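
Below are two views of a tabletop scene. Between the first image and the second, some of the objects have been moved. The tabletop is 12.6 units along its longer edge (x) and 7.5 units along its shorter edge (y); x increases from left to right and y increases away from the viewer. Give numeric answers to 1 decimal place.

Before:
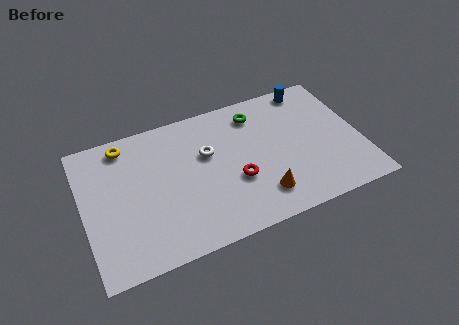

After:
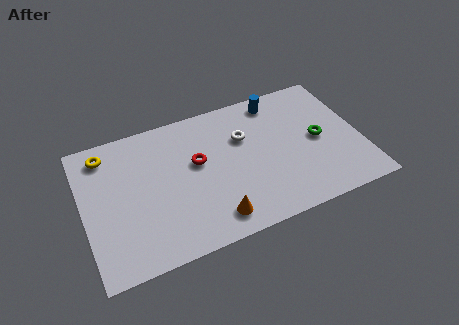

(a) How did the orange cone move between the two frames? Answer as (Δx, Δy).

(-2.2, -0.4)

The orange cone started near (7.8, 1.6) and ended near (5.6, 1.2).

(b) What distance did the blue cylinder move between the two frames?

1.6

The blue cylinder moved from about (10.7, 6.7) to (9.1, 6.5), a distance of √(1.6² + 0.2²) ≈ 1.6.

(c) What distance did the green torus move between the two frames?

3.5

From (8.1, 6.1) to (10.7, 3.7), the green torus covered √(2.6² + 2.4²) ≈ 3.5 units.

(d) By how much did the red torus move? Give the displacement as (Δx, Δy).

(-1.6, 1.6)

The red torus started near (6.8, 2.8) and ended near (5.2, 4.4).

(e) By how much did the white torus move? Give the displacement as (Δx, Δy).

(1.7, 0.3)

The white torus started near (5.7, 4.7) and ended near (7.4, 5.0).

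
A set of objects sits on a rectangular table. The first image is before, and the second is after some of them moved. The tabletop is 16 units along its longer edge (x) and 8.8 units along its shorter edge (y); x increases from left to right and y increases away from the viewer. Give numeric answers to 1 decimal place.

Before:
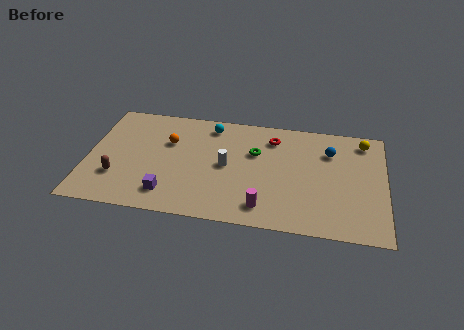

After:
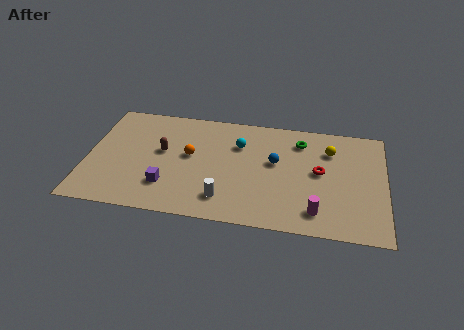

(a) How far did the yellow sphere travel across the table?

2.1

The yellow sphere was near (14.8, 7.5) before and (13.0, 6.5) after, so it travelled √(1.8² + 1.0²) ≈ 2.1 units.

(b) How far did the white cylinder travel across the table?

2.6

The white cylinder moved from about (7.5, 4.4) to (7.5, 1.8), a distance of √(0.0² + 2.6²) ≈ 2.6.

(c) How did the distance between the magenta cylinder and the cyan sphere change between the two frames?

-0.5

The distance was about 6.8 in the first image and 6.3 in the second, so they moved 0.5 units closer together.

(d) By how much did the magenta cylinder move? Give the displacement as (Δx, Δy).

(2.8, 0.1)

The magenta cylinder started near (9.6, 1.5) and ended near (12.4, 1.6).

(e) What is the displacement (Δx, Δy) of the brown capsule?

(2.3, 2.4)

The brown capsule was at about (1.7, 2.6) and moved to about (4.0, 5.0).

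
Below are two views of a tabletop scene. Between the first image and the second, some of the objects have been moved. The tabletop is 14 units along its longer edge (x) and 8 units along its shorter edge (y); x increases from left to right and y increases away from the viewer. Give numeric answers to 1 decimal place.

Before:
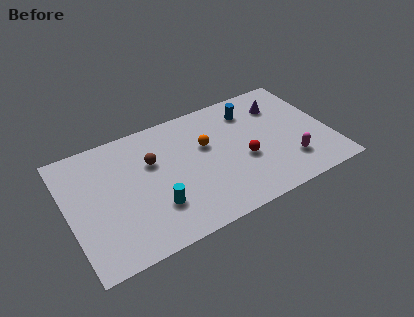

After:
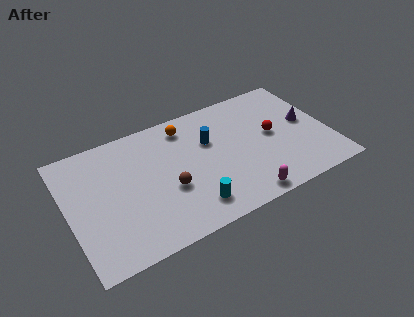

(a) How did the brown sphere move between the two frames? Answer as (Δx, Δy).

(0.6, -2.1)

The brown sphere started near (4.6, 5.2) and ended near (5.2, 3.1).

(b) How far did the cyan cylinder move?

2.0

From (4.4, 2.3) to (6.2, 1.5), the cyan cylinder covered √(1.8² + 0.8²) ≈ 2.0 units.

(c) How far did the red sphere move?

2.0

From (9.3, 3.2) to (11.0, 4.2), the red sphere covered √(1.7² + 1.0²) ≈ 2.0 units.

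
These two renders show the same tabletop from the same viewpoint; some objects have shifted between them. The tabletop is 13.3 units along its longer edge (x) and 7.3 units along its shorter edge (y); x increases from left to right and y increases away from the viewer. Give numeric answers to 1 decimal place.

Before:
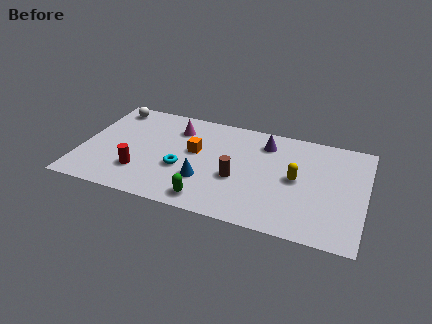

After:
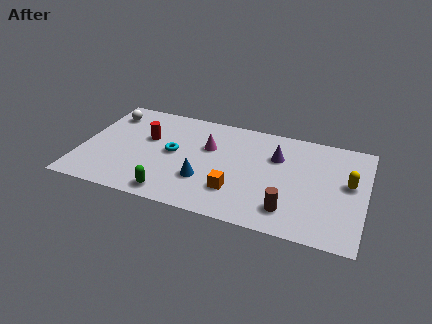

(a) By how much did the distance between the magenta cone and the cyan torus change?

-1.0

They were about 2.8 units apart before and 1.8 after — 1.0 units closer together.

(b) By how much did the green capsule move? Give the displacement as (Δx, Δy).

(-1.7, -0.1)

From the two frames, the green capsule sits at roughly (6.2, 1.0) before and (4.5, 0.9) after.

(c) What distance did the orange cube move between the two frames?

3.0

From (5.3, 4.2) to (7.4, 2.0), the orange cube covered √(2.1² + 2.2²) ≈ 3.0 units.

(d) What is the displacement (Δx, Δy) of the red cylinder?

(0.1, 2.5)

The red cylinder was at about (2.9, 2.0) and moved to about (3.0, 4.5).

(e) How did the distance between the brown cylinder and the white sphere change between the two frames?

+2.7

Before: roughly 7.2 units apart; after: 9.9. That's 2.7 units further apart.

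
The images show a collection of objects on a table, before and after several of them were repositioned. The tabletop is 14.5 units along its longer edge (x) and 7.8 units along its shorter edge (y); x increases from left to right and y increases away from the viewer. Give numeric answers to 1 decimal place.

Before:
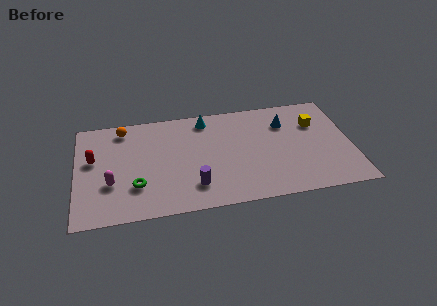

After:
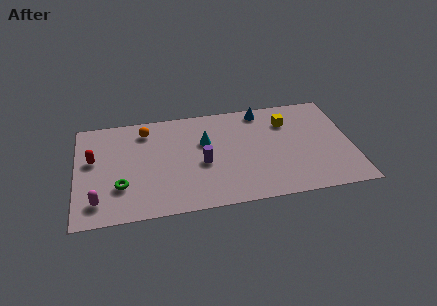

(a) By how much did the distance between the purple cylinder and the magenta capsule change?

+1.4

The distance was about 4.4 in the first image and 5.8 in the second, so they moved 1.4 units further apart.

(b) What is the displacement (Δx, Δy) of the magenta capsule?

(-0.7, -1.2)

The magenta capsule was at about (1.8, 2.7) and moved to about (1.1, 1.5).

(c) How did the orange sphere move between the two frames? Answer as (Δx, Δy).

(1.2, -0.3)

The orange sphere started near (2.5, 6.7) and ended near (3.7, 6.4).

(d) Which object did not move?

the red capsule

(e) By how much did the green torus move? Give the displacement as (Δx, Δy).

(-0.8, 0.1)

The green torus was at about (3.1, 2.3) and moved to about (2.3, 2.4).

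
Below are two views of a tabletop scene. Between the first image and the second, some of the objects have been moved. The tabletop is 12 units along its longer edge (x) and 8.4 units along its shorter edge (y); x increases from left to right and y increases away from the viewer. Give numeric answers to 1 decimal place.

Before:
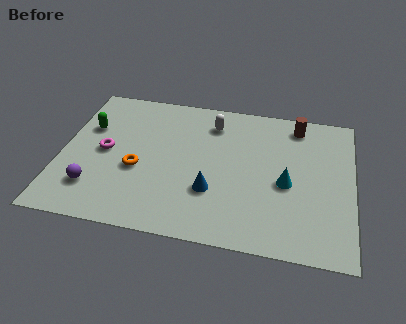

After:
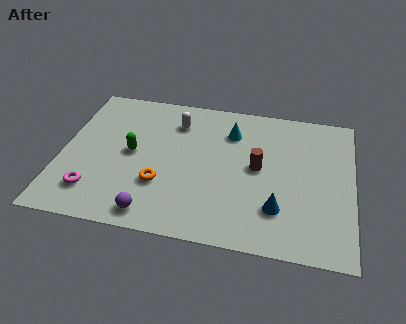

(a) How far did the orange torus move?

1.2

The orange torus was near (3.2, 3.4) before and (4.2, 2.7) after, so it travelled √(1.0² + 0.7²) ≈ 1.2 units.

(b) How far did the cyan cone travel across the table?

3.5

The cyan cone moved from about (9.3, 3.7) to (6.9, 6.3), a distance of √(2.4² + 2.6²) ≈ 3.5.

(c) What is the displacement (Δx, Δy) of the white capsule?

(-1.5, -0.2)

The white capsule started near (6.1, 6.7) and ended near (4.6, 6.5).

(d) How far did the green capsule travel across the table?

2.2

From (1.0, 5.5) to (2.9, 4.3), the green capsule covered √(1.9² + 1.2²) ≈ 2.2 units.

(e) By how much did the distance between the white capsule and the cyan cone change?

-2.1

They were about 4.4 units apart before and 2.3 after — 2.1 units closer together.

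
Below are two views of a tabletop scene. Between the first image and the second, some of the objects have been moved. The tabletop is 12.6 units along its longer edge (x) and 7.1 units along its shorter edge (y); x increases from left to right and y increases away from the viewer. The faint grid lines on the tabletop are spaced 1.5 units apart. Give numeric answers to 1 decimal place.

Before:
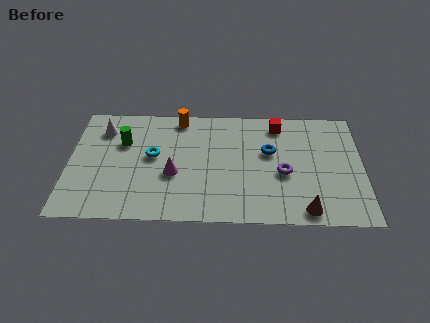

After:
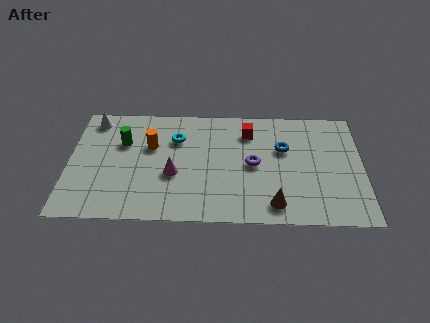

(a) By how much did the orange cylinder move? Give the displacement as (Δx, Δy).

(-1.2, -1.8)

The orange cylinder started near (4.7, 6.3) and ended near (3.5, 4.5).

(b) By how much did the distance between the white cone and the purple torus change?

-0.8

They were about 8.2 units apart before and 7.4 after — 0.8 units closer together.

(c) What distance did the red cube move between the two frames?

1.4

From (9.0, 6.0) to (7.7, 5.5), the red cube covered √(1.3² + 0.5²) ≈ 1.4 units.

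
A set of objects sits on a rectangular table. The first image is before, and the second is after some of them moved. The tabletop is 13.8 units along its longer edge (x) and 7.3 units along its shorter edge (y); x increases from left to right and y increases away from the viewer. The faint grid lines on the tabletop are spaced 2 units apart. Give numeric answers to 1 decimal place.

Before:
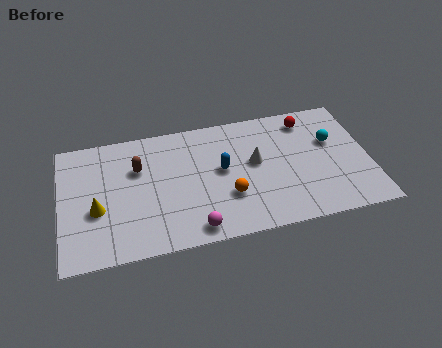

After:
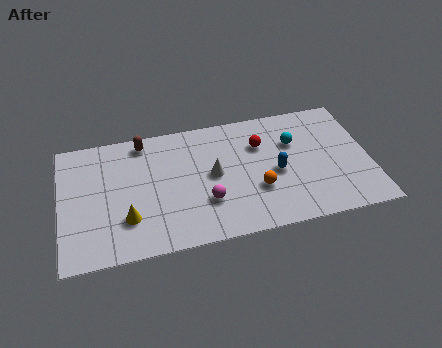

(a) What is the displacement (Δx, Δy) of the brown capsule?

(0.3, 1.5)

The brown capsule started near (3.5, 4.9) and ended near (3.8, 6.4).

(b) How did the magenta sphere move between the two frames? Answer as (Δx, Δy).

(0.6, 1.4)

From the two frames, the magenta sphere sits at roughly (5.8, 0.9) before and (6.4, 2.3) after.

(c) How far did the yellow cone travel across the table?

1.5

From (1.6, 2.9) to (2.9, 2.1), the yellow cone covered √(1.3² + 0.8²) ≈ 1.5 units.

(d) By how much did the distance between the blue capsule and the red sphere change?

-2.6

Before: roughly 4.5 units apart; after: 1.9. That's 2.6 units closer together.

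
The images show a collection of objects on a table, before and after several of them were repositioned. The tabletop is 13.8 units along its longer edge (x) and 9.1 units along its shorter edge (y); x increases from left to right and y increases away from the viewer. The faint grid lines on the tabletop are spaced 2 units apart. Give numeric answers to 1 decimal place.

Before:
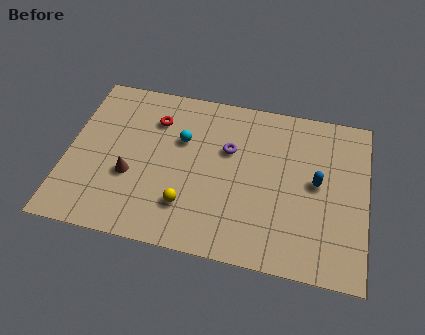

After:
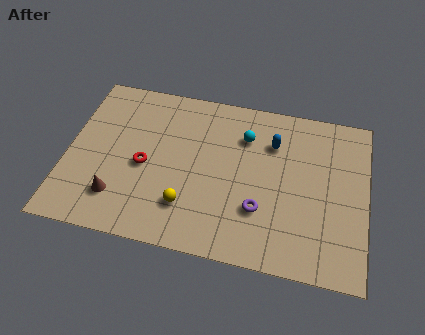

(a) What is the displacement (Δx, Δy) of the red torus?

(-0.3, -2.7)

The red torus started near (3.9, 6.8) and ended near (3.6, 4.1).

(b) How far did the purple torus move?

3.4

From (7.4, 5.8) to (9.0, 2.8), the purple torus covered √(1.6² + 3.0²) ≈ 3.4 units.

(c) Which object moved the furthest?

the purple torus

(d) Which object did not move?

the yellow sphere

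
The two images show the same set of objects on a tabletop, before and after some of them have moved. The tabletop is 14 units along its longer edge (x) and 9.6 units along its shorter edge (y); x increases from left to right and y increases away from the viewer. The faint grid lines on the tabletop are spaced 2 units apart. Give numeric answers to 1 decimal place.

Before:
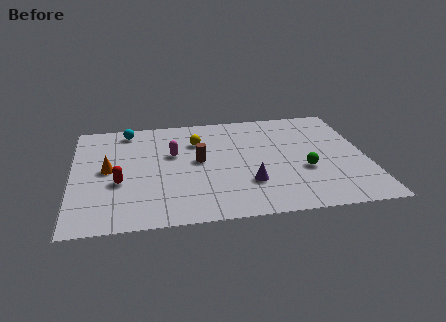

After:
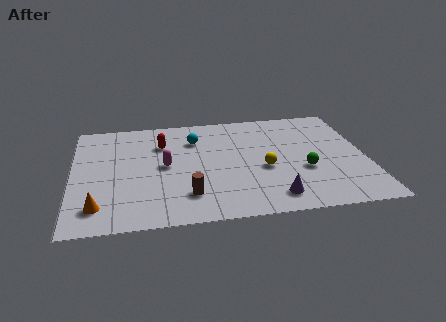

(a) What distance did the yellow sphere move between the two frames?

4.2

The yellow sphere moved from about (6.0, 6.9) to (9.1, 4.0), a distance of √(3.1² + 2.9²) ≈ 4.2.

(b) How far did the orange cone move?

3.1

The orange cone moved from about (1.7, 4.9) to (1.2, 1.8), a distance of √(0.5² + 3.1²) ≈ 3.1.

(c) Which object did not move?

the green sphere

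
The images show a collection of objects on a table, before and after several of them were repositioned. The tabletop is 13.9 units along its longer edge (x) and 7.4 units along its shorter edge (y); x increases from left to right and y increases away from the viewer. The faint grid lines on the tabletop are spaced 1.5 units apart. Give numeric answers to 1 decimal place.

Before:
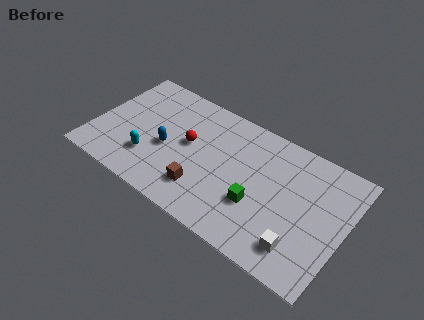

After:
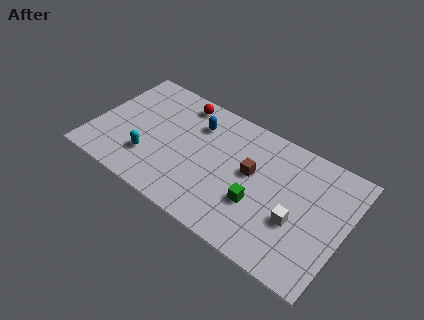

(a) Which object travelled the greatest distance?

the brown cube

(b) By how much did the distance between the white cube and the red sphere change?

+0.9

Before: roughly 7.1 units apart; after: 8.0. That's 0.9 units further apart.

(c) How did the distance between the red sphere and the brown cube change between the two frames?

+2.3

Before: roughly 2.6 units apart; after: 4.9. That's 2.3 units further apart.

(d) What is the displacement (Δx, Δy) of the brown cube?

(2.3, 2.4)

From the two frames, the brown cube sits at roughly (6.4, 1.8) before and (8.7, 4.2) after.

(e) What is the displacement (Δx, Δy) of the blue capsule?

(1.3, 2.3)

From the two frames, the blue capsule sits at roughly (4.1, 3.2) before and (5.4, 5.5) after.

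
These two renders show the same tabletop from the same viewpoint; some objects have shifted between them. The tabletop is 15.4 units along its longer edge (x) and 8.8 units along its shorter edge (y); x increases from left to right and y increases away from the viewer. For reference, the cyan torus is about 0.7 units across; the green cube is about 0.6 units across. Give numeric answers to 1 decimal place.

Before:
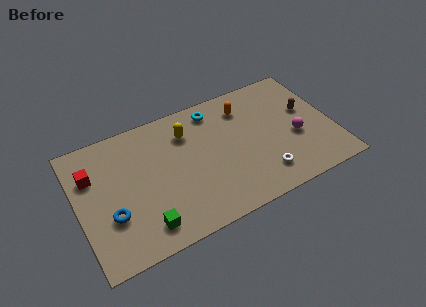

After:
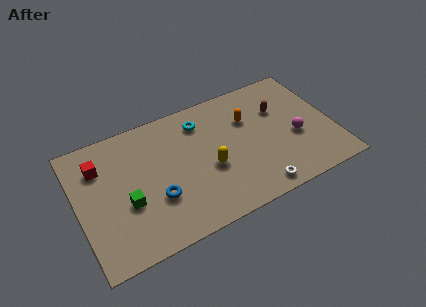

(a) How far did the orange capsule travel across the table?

0.9

The orange capsule was near (10.4, 6.9) before and (10.5, 6.0) after, so it travelled √(0.1² + 0.9²) ≈ 0.9 units.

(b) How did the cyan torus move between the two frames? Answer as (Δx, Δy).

(-0.9, -0.5)

The cyan torus was at about (8.6, 7.5) and moved to about (7.7, 7.0).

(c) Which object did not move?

the magenta sphere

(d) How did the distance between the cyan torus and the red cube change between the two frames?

-1.5

The distance was about 7.7 in the first image and 6.2 in the second, so they moved 1.5 units closer together.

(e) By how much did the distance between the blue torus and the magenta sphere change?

-2.7

They were about 11.3 units apart before and 8.6 after — 2.7 units closer together.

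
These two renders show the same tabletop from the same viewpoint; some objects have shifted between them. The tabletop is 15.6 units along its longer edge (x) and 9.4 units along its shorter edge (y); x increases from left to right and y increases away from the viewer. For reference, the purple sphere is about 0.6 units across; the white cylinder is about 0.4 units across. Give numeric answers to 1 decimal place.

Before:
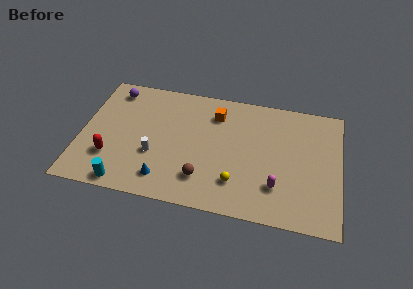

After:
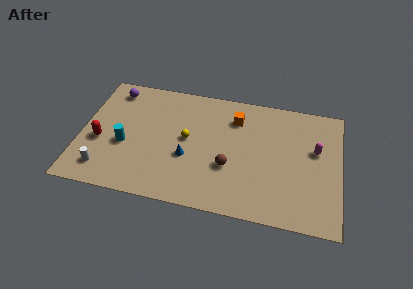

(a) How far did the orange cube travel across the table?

1.2

The orange cube moved from about (8.0, 7.3) to (9.2, 7.2), a distance of √(1.2² + 0.1²) ≈ 1.2.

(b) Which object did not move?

the purple sphere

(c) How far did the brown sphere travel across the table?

1.9

The brown sphere moved from about (7.5, 2.2) to (9.0, 3.4), a distance of √(1.5² + 1.2²) ≈ 1.9.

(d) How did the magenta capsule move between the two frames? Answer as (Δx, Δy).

(2.2, 3.2)

The magenta capsule was at about (11.9, 2.5) and moved to about (14.1, 5.7).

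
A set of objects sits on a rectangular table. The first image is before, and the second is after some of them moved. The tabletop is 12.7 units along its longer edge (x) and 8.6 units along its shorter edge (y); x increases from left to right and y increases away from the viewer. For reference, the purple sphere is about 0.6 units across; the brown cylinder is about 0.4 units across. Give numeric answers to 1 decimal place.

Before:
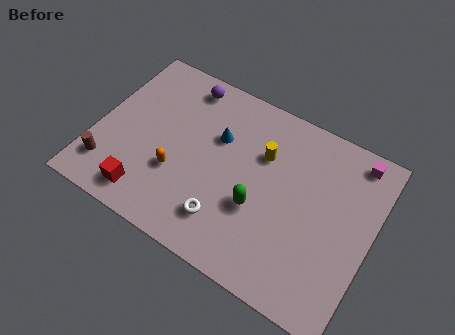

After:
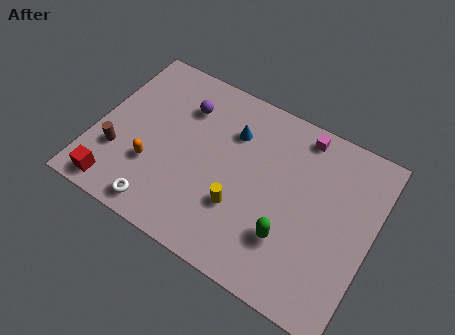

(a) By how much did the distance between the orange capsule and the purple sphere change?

-0.8

The distance was about 4.5 in the first image and 3.7 in the second, so they moved 0.8 units closer together.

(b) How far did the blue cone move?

0.8

The blue cone moved from about (5.4, 5.6) to (6.0, 6.2), a distance of √(0.6² + 0.6²) ≈ 0.8.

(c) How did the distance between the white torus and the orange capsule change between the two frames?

-0.8

Before: roughly 2.7 units apart; after: 1.9. That's 0.8 units closer together.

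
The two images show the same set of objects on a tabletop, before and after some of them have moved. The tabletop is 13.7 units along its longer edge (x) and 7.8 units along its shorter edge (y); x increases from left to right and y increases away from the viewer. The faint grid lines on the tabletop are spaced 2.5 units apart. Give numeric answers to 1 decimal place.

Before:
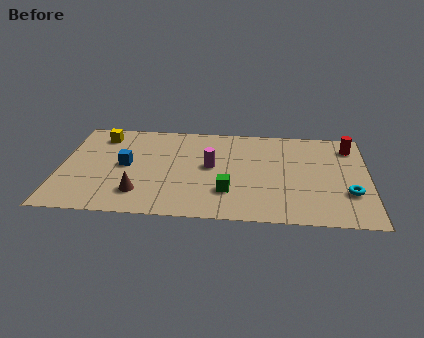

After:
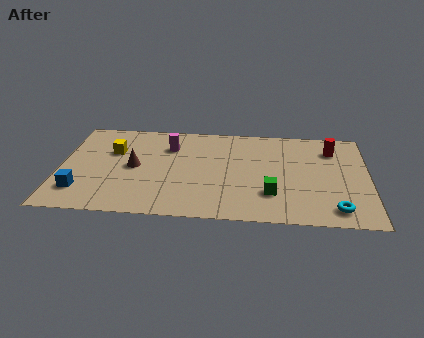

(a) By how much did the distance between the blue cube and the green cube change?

+3.5

The distance was about 4.9 in the first image and 8.4 in the second, so they moved 3.5 units further apart.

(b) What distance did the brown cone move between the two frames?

2.1

From (3.6, 1.8) to (3.3, 3.9), the brown cone covered √(0.3² + 2.1²) ≈ 2.1 units.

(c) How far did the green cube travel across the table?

1.9

The green cube moved from about (7.5, 2.2) to (9.4, 2.2), a distance of √(1.9² + 0.0²) ≈ 1.9.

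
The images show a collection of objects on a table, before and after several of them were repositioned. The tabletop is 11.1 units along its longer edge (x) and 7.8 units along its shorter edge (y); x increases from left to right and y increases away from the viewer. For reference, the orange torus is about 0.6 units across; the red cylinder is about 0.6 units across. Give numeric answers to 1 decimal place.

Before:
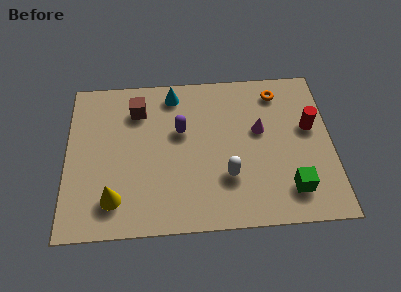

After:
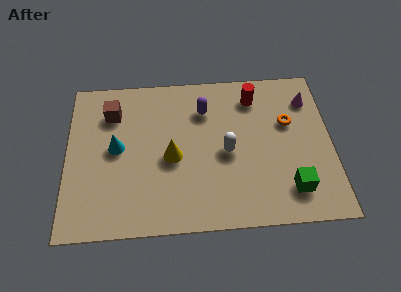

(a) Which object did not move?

the green cube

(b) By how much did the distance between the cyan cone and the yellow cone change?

-3.3

The distance was about 5.7 in the first image and 2.4 in the second, so they moved 3.3 units closer together.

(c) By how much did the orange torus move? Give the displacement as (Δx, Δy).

(0.4, -1.6)

The orange torus started near (8.9, 6.5) and ended near (9.3, 4.9).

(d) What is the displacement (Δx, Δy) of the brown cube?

(-1.1, -0.1)

From the two frames, the brown cube sits at roughly (3.0, 6.0) before and (1.9, 5.9) after.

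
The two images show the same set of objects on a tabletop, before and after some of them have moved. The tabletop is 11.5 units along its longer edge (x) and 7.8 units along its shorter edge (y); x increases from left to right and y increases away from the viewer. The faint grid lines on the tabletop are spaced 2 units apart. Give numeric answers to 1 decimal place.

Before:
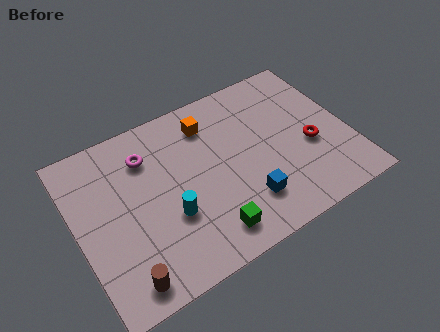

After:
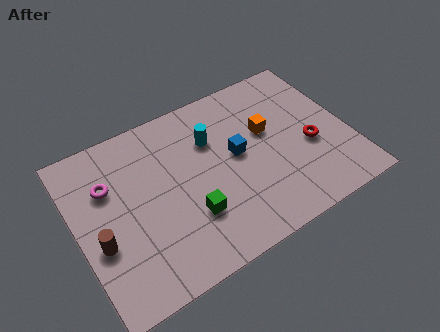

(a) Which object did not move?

the red torus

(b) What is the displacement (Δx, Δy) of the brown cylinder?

(-0.7, 2.0)

The brown cylinder was at about (1.5, 1.0) and moved to about (0.8, 3.0).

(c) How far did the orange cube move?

2.7

The orange cube was near (5.9, 6.2) before and (8.2, 4.7) after, so it travelled √(2.3² + 1.5²) ≈ 2.7 units.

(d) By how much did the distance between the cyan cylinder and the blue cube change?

-1.7

The distance was about 3.2 in the first image and 1.5 in the second, so they moved 1.7 units closer together.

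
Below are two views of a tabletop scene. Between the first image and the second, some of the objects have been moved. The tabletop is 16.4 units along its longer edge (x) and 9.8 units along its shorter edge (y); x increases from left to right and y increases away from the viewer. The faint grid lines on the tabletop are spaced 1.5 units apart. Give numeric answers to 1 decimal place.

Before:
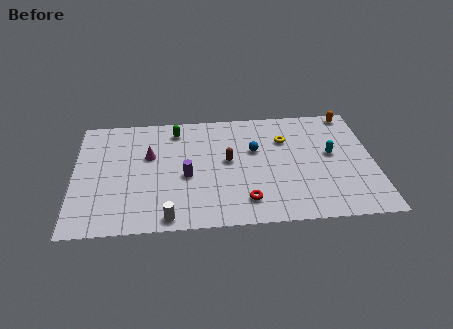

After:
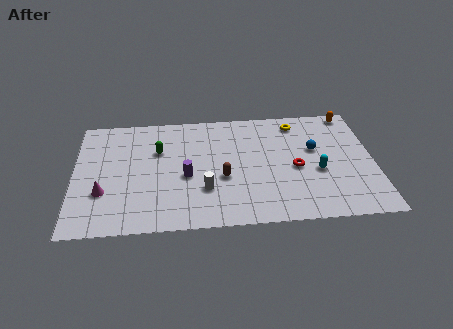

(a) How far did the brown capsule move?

1.4

From (8.4, 5.3) to (8.1, 3.9), the brown capsule covered √(0.3² + 1.4²) ≈ 1.4 units.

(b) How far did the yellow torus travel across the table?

1.6

The yellow torus was near (11.6, 6.9) before and (12.3, 8.3) after, so it travelled √(0.7² + 1.4²) ≈ 1.6 units.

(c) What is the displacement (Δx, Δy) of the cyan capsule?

(-0.8, -1.4)

The cyan capsule started near (14.1, 5.4) and ended near (13.3, 4.0).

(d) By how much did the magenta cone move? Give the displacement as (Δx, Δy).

(-2.5, -2.9)

The magenta cone started near (4.1, 6.1) and ended near (1.6, 3.2).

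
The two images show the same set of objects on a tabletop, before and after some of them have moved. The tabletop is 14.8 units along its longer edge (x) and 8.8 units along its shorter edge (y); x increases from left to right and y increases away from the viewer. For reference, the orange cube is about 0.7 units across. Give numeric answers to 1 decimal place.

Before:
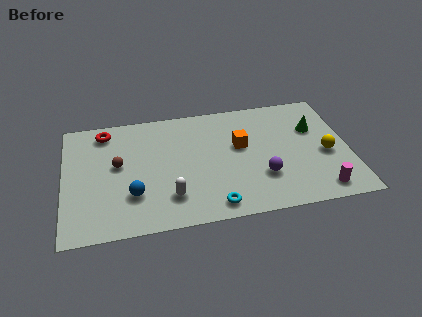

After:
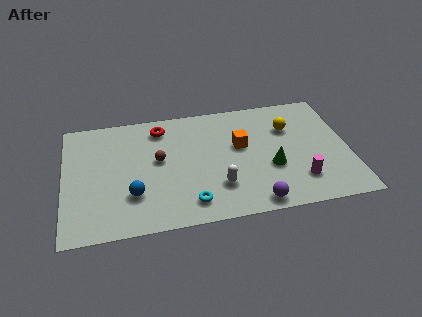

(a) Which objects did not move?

the orange cube and the blue sphere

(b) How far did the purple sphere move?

1.9

The purple sphere moved from about (10.2, 2.7) to (9.7, 0.9), a distance of √(0.5² + 1.8²) ≈ 1.9.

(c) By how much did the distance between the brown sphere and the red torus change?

-0.3

They were about 2.7 units apart before and 2.4 after — 0.3 units closer together.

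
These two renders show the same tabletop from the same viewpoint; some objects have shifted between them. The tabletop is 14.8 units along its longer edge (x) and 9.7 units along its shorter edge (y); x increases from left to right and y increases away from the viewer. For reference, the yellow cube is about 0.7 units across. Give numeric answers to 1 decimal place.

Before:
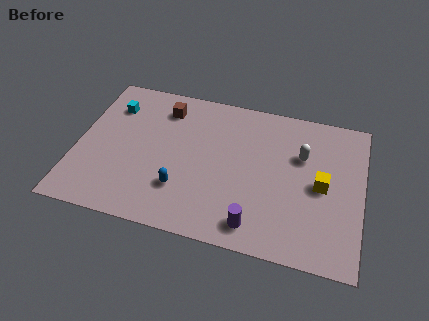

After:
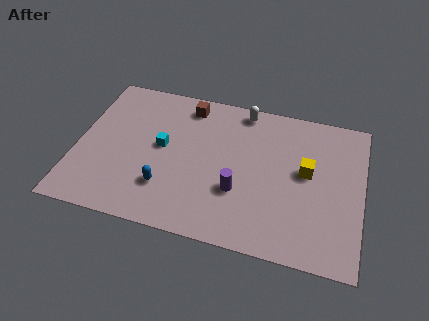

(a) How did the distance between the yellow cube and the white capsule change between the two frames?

+2.8

Before: roughly 2.0 units apart; after: 4.8. That's 2.8 units further apart.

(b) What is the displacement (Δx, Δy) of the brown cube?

(1.2, 0.5)

From the two frames, the brown cube sits at roughly (4.3, 7.8) before and (5.5, 8.3) after.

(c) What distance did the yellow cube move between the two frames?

1.1

The yellow cube moved from about (12.7, 4.7) to (11.9, 5.4), a distance of √(0.8² + 0.7²) ≈ 1.1.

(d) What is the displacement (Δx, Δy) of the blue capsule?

(-0.8, -0.1)

The blue capsule was at about (5.6, 2.7) and moved to about (4.8, 2.6).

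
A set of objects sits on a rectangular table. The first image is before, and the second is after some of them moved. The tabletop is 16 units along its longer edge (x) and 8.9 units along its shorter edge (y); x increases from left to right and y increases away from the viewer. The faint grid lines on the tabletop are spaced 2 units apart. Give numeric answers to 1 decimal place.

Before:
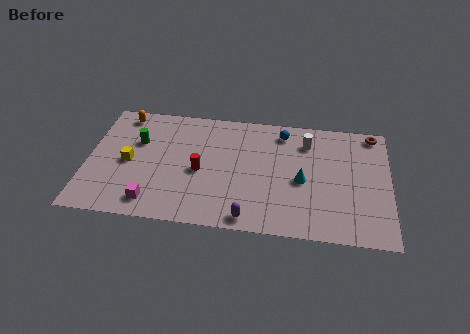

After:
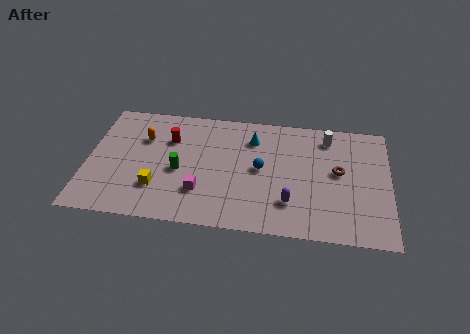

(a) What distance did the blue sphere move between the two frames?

3.1

The blue sphere was near (10.3, 7.5) before and (9.2, 4.6) after, so it travelled √(1.1² + 2.9²) ≈ 3.1 units.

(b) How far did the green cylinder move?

3.0

The green cylinder was near (2.6, 5.8) before and (4.9, 3.9) after, so it travelled √(2.3² + 1.9²) ≈ 3.0 units.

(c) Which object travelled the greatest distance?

the cyan cone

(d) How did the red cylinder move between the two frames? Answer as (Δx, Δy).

(-1.7, 2.2)

The red cylinder started near (6.0, 4.0) and ended near (4.3, 6.2).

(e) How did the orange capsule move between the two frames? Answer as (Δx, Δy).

(1.2, -1.7)

The orange capsule was at about (1.7, 7.8) and moved to about (2.9, 6.1).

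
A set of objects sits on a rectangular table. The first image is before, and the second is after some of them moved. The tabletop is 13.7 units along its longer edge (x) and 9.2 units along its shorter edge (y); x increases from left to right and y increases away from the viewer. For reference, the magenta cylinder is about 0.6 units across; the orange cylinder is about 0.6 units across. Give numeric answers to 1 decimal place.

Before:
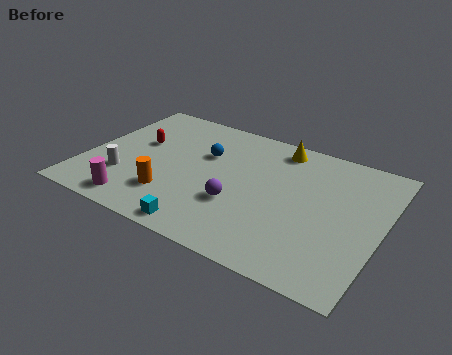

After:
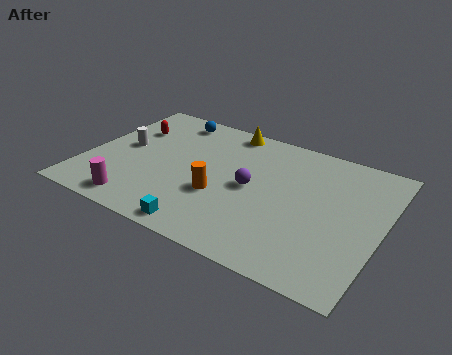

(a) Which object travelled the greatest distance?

the blue sphere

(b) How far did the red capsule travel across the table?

1.1

The red capsule was near (2.2, 5.5) before and (1.6, 6.4) after, so it travelled √(0.6² + 0.9²) ≈ 1.1 units.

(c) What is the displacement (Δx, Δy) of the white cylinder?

(-0.4, 2.2)

The white cylinder started near (2.0, 2.7) and ended near (1.6, 4.9).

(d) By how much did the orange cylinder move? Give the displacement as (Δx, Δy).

(2.1, 1.0)

The orange cylinder started near (4.3, 2.4) and ended near (6.4, 3.4).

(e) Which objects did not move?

the cyan cube and the magenta cylinder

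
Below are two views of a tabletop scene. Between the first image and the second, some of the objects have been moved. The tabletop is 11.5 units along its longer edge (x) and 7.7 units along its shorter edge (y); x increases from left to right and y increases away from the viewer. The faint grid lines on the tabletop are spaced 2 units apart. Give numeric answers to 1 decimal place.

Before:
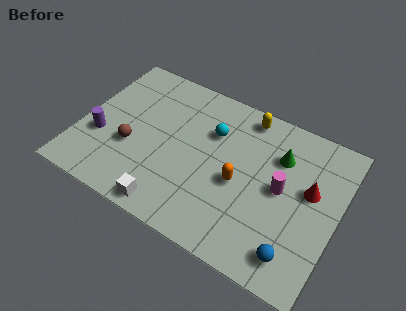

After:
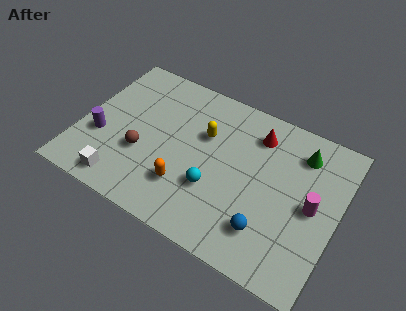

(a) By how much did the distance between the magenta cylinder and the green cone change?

+0.9

The distance was about 1.5 in the first image and 2.4 in the second, so they moved 0.9 units further apart.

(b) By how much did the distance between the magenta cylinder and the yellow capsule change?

+1.7

Before: roughly 3.4 units apart; after: 5.1. That's 1.7 units further apart.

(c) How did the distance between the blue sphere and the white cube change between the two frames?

+0.9

Before: roughly 5.5 units apart; after: 6.4. That's 0.9 units further apart.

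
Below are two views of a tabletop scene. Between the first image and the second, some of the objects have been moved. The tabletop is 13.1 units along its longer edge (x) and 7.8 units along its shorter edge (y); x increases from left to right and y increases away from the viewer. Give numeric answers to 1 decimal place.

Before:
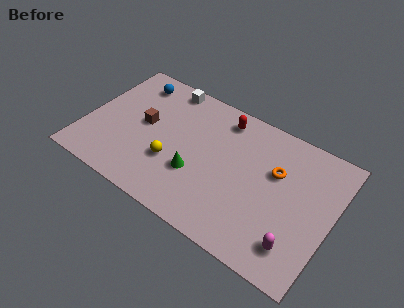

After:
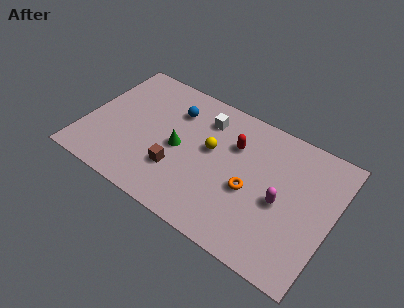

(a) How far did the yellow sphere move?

2.5

From (4.8, 2.7) to (6.6, 4.5), the yellow sphere covered √(1.8² + 1.8²) ≈ 2.5 units.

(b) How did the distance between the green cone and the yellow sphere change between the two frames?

+0.5

Before: roughly 1.3 units apart; after: 1.8. That's 0.5 units further apart.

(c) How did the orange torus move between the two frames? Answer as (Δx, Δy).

(-1.1, -1.7)

The orange torus was at about (10.0, 5.0) and moved to about (8.9, 3.3).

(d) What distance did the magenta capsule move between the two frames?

2.2

The magenta capsule was near (11.6, 1.6) before and (10.5, 3.5) after, so it travelled √(1.1² + 1.9²) ≈ 2.2 units.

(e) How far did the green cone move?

1.5

The green cone was near (6.1, 2.7) before and (5.0, 3.7) after, so it travelled √(1.1² + 1.0²) ≈ 1.5 units.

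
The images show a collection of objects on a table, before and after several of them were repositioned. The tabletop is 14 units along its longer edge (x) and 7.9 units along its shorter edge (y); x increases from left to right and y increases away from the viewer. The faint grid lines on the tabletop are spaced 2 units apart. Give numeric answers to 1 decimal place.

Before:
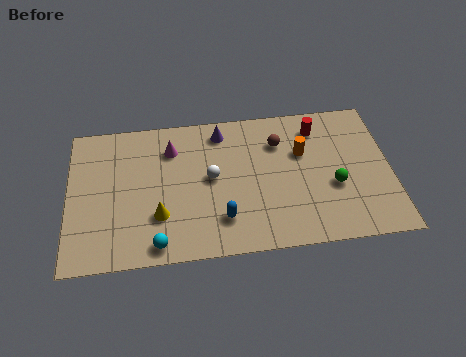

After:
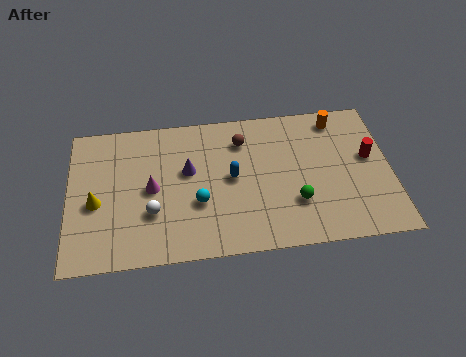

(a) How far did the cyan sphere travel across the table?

2.7

The cyan sphere was near (3.8, 0.9) before and (5.6, 2.9) after, so it travelled √(1.8² + 2.0²) ≈ 2.7 units.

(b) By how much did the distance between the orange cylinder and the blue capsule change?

+0.6

They were about 4.8 units apart before and 5.4 after — 0.6 units further apart.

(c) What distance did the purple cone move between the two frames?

2.5

From (6.7, 6.7) to (5.2, 4.7), the purple cone covered √(1.5² + 2.0²) ≈ 2.5 units.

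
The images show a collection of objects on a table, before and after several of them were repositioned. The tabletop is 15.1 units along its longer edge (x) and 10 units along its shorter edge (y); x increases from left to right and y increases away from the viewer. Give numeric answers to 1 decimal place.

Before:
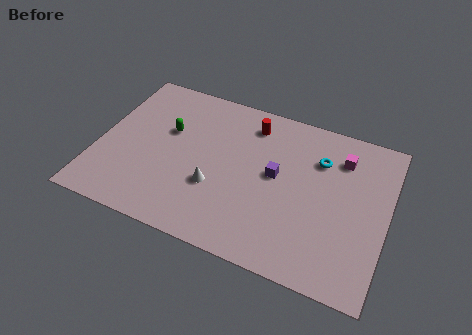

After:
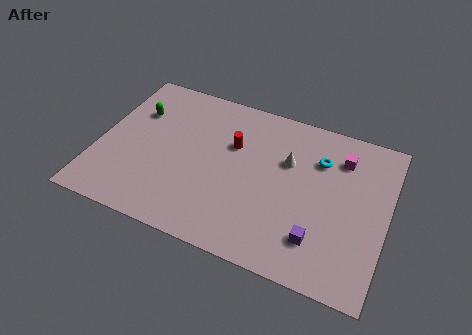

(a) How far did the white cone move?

4.6

The white cone moved from about (6.3, 3.5) to (9.8, 6.5), a distance of √(3.5² + 3.0²) ≈ 4.6.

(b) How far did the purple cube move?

4.0

The purple cube was near (9.3, 5.4) before and (11.8, 2.3) after, so it travelled √(2.5² + 3.1²) ≈ 4.0 units.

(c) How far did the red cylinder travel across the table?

1.9

The red cylinder moved from about (7.7, 8.2) to (6.9, 6.5), a distance of √(0.8² + 1.7²) ≈ 1.9.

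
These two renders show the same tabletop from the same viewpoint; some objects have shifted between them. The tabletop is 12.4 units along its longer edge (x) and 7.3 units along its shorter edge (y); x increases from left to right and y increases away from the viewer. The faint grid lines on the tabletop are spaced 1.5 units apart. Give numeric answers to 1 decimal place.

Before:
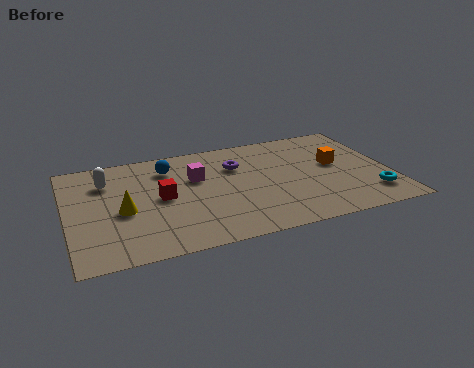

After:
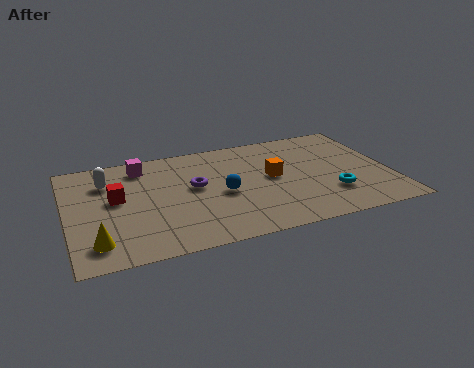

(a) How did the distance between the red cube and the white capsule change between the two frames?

-1.3

The distance was about 2.6 in the first image and 1.3 in the second, so they moved 1.3 units closer together.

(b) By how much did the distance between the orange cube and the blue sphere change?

-4.5

The distance was about 6.6 in the first image and 2.1 in the second, so they moved 4.5 units closer together.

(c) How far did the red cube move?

1.7

The red cube was near (3.6, 3.7) before and (1.9, 4.1) after, so it travelled √(1.7² + 0.4²) ≈ 1.7 units.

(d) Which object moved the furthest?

the blue sphere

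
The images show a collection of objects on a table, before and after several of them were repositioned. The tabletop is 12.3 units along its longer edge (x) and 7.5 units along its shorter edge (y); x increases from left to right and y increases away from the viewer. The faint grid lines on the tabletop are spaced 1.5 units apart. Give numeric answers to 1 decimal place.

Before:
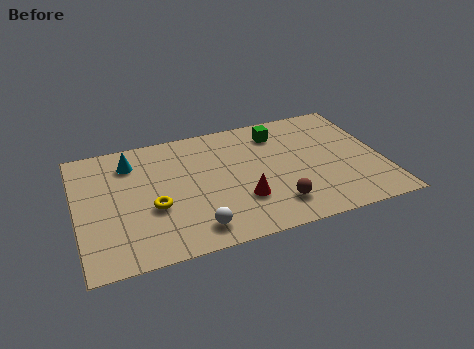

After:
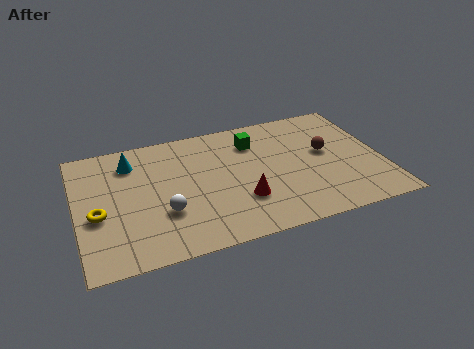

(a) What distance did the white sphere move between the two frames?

1.7

The white sphere was near (4.5, 1.2) before and (3.4, 2.5) after, so it travelled √(1.1² + 1.3²) ≈ 1.7 units.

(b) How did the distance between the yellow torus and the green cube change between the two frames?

+0.9

They were about 6.1 units apart before and 7.0 after — 0.9 units further apart.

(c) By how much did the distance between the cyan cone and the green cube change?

-1.0

Before: roughly 6.0 units apart; after: 5.0. That's 1.0 units closer together.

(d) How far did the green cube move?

1.0

The green cube moved from about (8.3, 6.0) to (7.3, 5.7), a distance of √(1.0² + 0.3²) ≈ 1.0.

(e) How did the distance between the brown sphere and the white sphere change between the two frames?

+3.6

Before: roughly 3.3 units apart; after: 6.9. That's 3.6 units further apart.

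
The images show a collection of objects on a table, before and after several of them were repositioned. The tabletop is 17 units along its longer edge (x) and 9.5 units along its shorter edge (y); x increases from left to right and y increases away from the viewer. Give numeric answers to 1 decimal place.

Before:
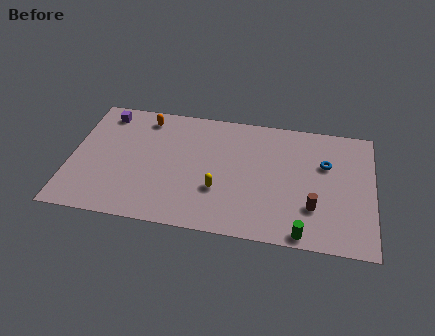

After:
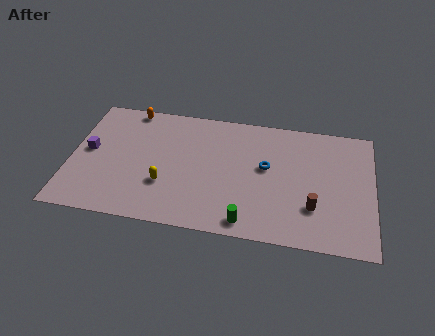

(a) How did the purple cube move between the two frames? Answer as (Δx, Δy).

(-0.7, -3.1)

From the two frames, the purple cube sits at roughly (1.7, 8.1) before and (1.0, 5.0) after.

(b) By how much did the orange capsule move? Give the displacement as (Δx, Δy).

(-0.9, 0.6)

The orange capsule started near (4.0, 8.1) and ended near (3.1, 8.7).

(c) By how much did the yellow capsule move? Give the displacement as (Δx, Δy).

(-3.0, -0.1)

From the two frames, the yellow capsule sits at roughly (8.4, 3.2) before and (5.4, 3.1) after.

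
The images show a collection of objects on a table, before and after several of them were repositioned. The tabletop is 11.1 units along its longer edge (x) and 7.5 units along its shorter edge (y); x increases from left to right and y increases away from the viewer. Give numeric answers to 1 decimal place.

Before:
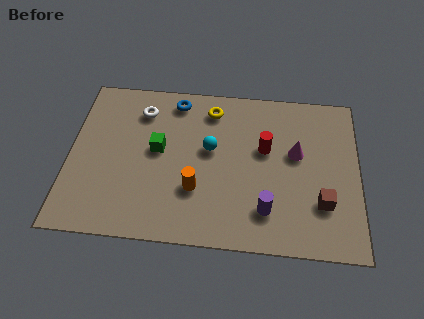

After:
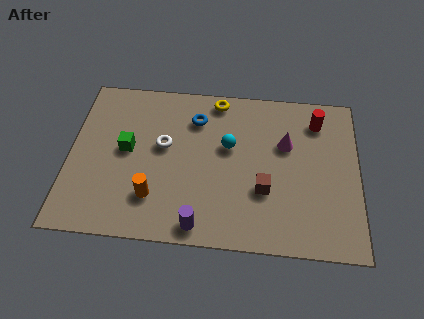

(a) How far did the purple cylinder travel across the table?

2.7

From (7.6, 1.7) to (5.1, 0.8), the purple cylinder covered √(2.5² + 0.9²) ≈ 2.7 units.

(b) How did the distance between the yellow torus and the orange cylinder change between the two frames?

+1.5

The distance was about 3.8 in the first image and 5.3 in the second, so they moved 1.5 units further apart.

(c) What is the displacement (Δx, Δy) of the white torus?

(0.9, -1.6)

From the two frames, the white torus sits at roughly (2.7, 5.9) before and (3.6, 4.3) after.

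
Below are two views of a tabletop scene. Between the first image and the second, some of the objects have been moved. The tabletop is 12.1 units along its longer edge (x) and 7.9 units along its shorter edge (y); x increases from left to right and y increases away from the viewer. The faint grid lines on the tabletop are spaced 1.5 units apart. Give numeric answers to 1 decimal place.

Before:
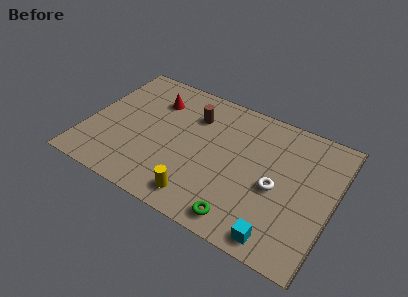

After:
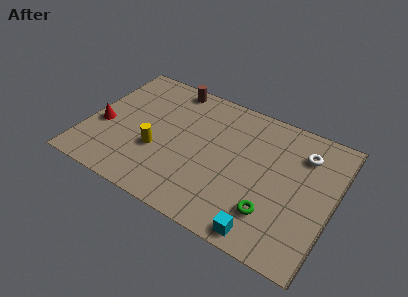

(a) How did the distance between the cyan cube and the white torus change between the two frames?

+2.7

They were about 2.6 units apart before and 5.3 after — 2.7 units further apart.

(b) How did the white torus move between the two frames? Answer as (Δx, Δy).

(1.0, 2.5)

The white torus started near (9.4, 3.5) and ended near (10.4, 6.0).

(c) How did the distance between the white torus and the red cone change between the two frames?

+3.2

They were about 6.8 units apart before and 10.0 after — 3.2 units further apart.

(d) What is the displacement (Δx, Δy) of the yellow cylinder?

(-2.4, 1.7)

The yellow cylinder started near (6.0, 1.2) and ended near (3.6, 2.9).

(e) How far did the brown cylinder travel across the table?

1.9

The brown cylinder moved from about (5.0, 5.8) to (3.6, 7.1), a distance of √(1.4² + 1.3²) ≈ 1.9.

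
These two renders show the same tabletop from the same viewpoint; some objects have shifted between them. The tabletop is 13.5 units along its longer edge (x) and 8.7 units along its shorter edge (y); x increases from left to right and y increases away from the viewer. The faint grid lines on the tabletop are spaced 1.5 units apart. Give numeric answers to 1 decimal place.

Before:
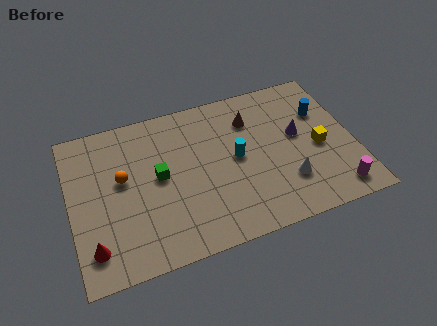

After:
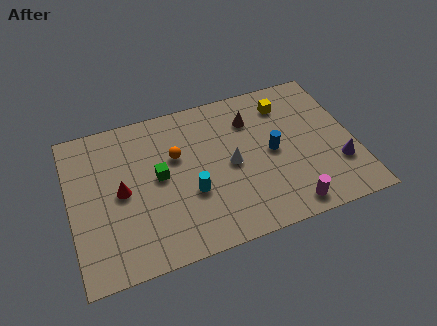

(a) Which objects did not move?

the brown cone and the green cube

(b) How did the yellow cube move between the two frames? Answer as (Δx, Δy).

(-1.3, 3.0)

The yellow cube was at about (11.8, 3.9) and moved to about (10.5, 6.9).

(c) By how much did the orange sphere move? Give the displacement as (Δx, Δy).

(2.6, 0.5)

From the two frames, the orange sphere sits at roughly (2.5, 5.0) before and (5.1, 5.5) after.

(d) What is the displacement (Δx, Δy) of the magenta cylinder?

(-2.3, -0.2)

The magenta cylinder was at about (12.3, 1.2) and moved to about (10.0, 1.0).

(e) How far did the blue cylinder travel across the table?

3.1

The blue cylinder was near (12.2, 5.9) before and (9.6, 4.3) after, so it travelled √(2.6² + 1.6²) ≈ 3.1 units.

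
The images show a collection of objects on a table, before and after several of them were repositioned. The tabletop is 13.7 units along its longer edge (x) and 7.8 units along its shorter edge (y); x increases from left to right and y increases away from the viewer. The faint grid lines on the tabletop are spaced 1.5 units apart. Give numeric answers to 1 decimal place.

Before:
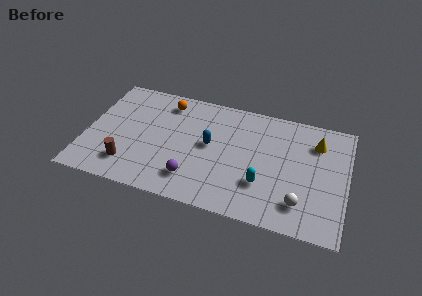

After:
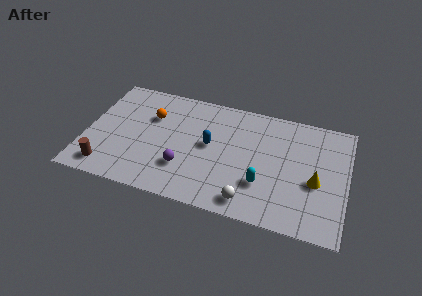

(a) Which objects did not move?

the blue capsule and the cyan capsule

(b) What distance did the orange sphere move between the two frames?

1.4

From (4.0, 6.5) to (3.3, 5.3), the orange sphere covered √(0.7² + 1.2²) ≈ 1.4 units.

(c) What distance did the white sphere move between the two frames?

2.7

The white sphere was near (11.4, 1.7) before and (8.8, 1.1) after, so it travelled √(2.6² + 0.6²) ≈ 2.7 units.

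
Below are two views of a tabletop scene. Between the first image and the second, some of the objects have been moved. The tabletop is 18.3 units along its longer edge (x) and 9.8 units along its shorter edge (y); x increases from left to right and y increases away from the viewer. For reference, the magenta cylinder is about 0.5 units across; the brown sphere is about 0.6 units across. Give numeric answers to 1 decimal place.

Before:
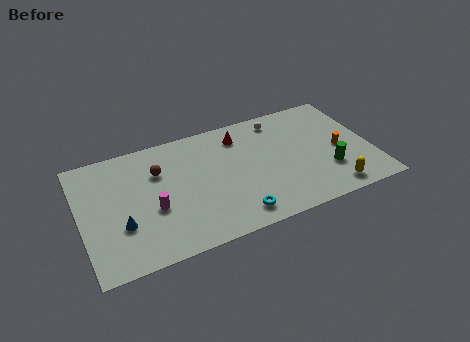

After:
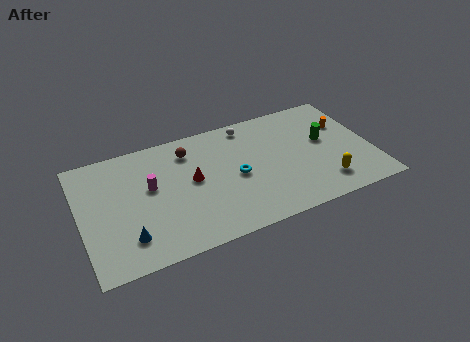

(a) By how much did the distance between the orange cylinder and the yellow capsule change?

+1.6

The distance was about 3.3 in the first image and 4.9 in the second, so they moved 1.6 units further apart.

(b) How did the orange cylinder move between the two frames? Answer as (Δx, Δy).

(0.6, 2.0)

From the two frames, the orange cylinder sits at roughly (16.3, 4.5) before and (16.9, 6.5) after.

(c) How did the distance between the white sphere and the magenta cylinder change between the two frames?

-2.5

The distance was about 9.6 in the first image and 7.1 in the second, so they moved 2.5 units closer together.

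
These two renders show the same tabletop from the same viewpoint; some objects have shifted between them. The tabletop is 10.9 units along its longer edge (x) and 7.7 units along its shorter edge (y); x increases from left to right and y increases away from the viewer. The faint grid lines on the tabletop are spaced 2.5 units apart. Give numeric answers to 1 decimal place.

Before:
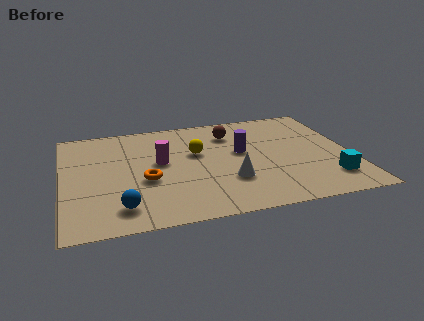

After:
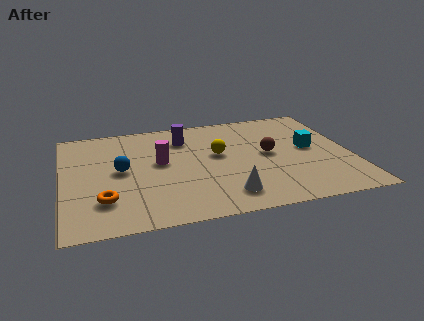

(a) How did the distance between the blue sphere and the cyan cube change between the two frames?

-0.6

They were about 7.8 units apart before and 7.2 after — 0.6 units closer together.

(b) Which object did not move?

the magenta cylinder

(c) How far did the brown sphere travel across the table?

2.3

The brown sphere was near (6.5, 5.9) before and (7.8, 4.0) after, so it travelled √(1.3² + 1.9²) ≈ 2.3 units.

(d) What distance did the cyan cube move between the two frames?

2.5

From (9.9, 1.7) to (9.4, 4.1), the cyan cube covered √(0.5² + 2.4²) ≈ 2.5 units.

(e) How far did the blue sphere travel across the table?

2.6

The blue sphere moved from about (2.1, 1.4) to (2.2, 4.0), a distance of √(0.1² + 2.6²) ≈ 2.6.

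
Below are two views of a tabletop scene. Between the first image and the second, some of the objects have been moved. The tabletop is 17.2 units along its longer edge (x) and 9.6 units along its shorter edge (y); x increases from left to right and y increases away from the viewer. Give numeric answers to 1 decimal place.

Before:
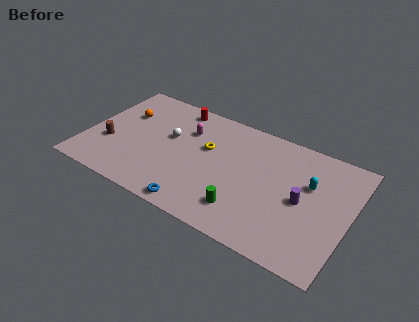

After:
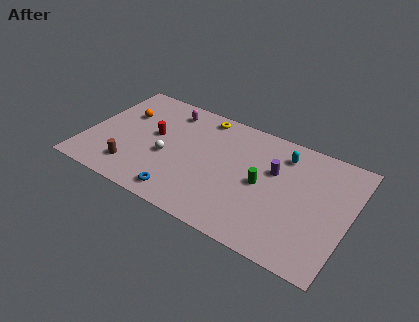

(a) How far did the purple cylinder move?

2.5

The purple cylinder was near (14.2, 4.6) before and (12.2, 6.1) after, so it travelled √(2.0² + 1.5²) ≈ 2.5 units.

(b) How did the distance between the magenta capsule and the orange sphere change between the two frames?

-1.0

Before: roughly 4.2 units apart; after: 3.2. That's 1.0 units closer together.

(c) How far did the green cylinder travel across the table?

2.7

From (10.8, 2.1) to (11.6, 4.7), the green cylinder covered √(0.8² + 2.6²) ≈ 2.7 units.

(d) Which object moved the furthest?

the red cylinder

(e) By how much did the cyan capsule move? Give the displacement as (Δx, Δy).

(-1.9, 1.6)

The cyan capsule started near (14.5, 6.1) and ended near (12.6, 7.7).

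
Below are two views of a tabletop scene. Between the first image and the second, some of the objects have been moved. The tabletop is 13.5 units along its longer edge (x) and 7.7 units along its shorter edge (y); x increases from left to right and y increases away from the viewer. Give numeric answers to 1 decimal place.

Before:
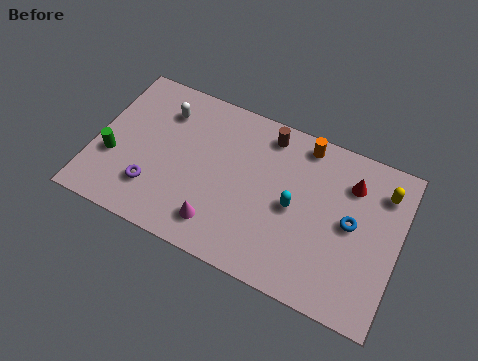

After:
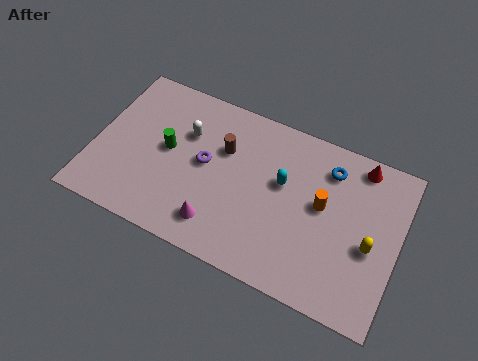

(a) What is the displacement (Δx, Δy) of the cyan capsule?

(-0.6, 0.9)

The cyan capsule started near (8.9, 3.7) and ended near (8.3, 4.6).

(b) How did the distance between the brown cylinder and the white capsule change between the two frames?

-3.0

Before: roughly 4.7 units apart; after: 1.7. That's 3.0 units closer together.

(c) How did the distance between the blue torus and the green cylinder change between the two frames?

-3.3

They were about 10.6 units apart before and 7.3 after — 3.3 units closer together.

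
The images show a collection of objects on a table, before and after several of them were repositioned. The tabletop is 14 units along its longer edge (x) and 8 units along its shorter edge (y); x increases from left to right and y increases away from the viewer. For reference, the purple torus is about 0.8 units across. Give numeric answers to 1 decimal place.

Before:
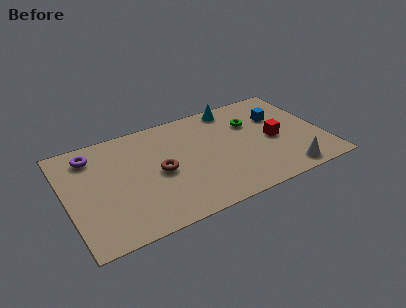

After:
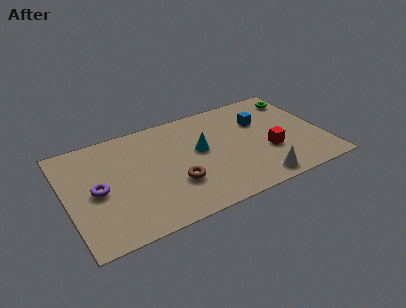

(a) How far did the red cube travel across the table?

0.9

The red cube was near (11.3, 3.7) before and (10.9, 2.9) after, so it travelled √(0.4² + 0.8²) ≈ 0.9 units.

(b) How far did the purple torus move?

2.7

The purple torus moved from about (1.6, 6.5) to (1.6, 3.8), a distance of √(0.0² + 2.7²) ≈ 2.7.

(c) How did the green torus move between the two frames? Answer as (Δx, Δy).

(2.8, 1.0)

From the two frames, the green torus sits at roughly (10.3, 5.5) before and (13.1, 6.5) after.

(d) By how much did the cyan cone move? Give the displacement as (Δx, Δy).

(-2.2, -2.6)

The cyan cone started near (9.5, 7.1) and ended near (7.3, 4.5).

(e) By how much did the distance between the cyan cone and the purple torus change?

-2.2

The distance was about 7.9 in the first image and 5.7 in the second, so they moved 2.2 units closer together.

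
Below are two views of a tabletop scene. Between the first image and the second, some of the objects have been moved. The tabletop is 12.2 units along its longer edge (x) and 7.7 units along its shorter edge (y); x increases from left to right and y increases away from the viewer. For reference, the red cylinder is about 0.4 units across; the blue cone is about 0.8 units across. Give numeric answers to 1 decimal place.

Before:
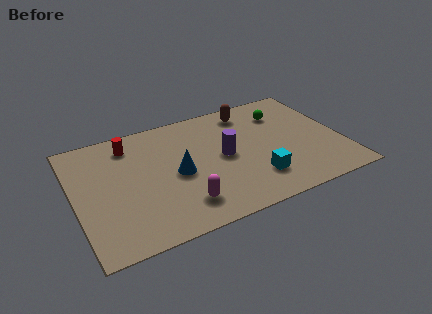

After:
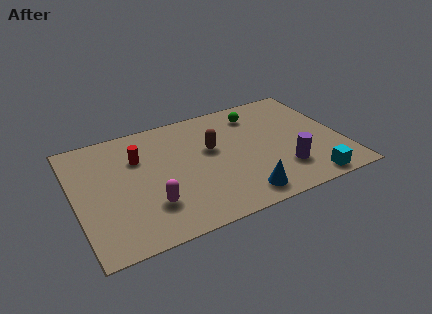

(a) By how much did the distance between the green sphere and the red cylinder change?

-1.4

They were about 7.1 units apart before and 5.7 after — 1.4 units closer together.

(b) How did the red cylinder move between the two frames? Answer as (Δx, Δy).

(0.3, -1.0)

The red cylinder was at about (2.7, 6.3) and moved to about (3.0, 5.3).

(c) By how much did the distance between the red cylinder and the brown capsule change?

-2.2

Before: roughly 5.6 units apart; after: 3.4. That's 2.2 units closer together.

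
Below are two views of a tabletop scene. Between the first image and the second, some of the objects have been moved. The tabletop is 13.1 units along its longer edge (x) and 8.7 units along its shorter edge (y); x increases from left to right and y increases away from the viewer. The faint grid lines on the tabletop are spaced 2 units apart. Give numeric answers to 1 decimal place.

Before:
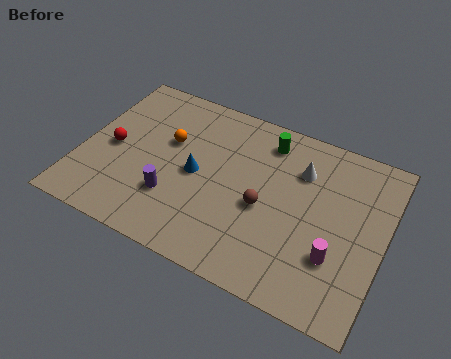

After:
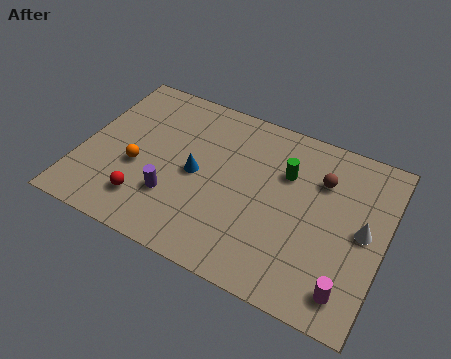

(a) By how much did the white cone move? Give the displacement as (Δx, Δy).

(2.9, -1.9)

The white cone was at about (9.3, 6.3) and moved to about (12.2, 4.4).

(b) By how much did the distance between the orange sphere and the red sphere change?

-0.9

They were about 2.6 units apart before and 1.7 after — 0.9 units closer together.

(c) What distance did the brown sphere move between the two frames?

3.3

The brown sphere was near (8.0, 3.8) before and (10.2, 6.2) after, so it travelled √(2.2² + 2.4²) ≈ 3.3 units.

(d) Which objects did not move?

the purple cylinder and the blue cone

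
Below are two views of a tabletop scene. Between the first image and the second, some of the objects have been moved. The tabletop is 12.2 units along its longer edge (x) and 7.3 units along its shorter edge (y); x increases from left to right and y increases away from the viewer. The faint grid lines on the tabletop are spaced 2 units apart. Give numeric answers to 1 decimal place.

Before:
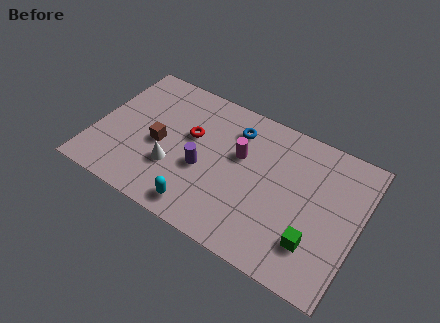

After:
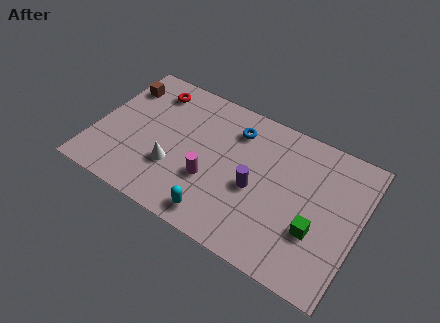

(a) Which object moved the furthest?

the brown cube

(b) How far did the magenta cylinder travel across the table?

2.2

From (6.6, 4.5) to (5.5, 2.6), the magenta cylinder covered √(1.1² + 1.9²) ≈ 2.2 units.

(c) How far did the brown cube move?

3.2

From (3.0, 3.3) to (0.8, 5.6), the brown cube covered √(2.2² + 2.3²) ≈ 3.2 units.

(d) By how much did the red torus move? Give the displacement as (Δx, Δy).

(-2.1, 1.6)

The red torus was at about (4.3, 4.4) and moved to about (2.2, 6.0).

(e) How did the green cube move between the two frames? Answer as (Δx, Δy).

(0.0, 0.6)

From the two frames, the green cube sits at roughly (10.4, 1.9) before and (10.4, 2.5) after.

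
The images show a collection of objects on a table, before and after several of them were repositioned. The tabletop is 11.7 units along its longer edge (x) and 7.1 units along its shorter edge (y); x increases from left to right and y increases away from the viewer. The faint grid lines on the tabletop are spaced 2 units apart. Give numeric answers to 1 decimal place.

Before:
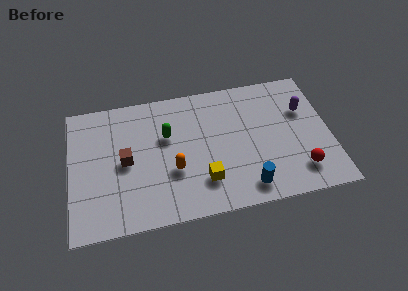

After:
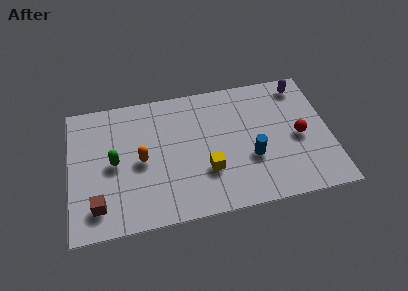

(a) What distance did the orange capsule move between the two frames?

1.6

The orange capsule moved from about (4.6, 2.6) to (3.2, 3.4), a distance of √(1.4² + 0.8²) ≈ 1.6.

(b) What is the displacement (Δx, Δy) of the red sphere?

(0.1, 1.8)

The red sphere was at about (10.2, 1.5) and moved to about (10.3, 3.3).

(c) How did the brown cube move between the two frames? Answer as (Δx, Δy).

(-1.3, -2.1)

From the two frames, the brown cube sits at roughly (2.5, 3.5) before and (1.2, 1.4) after.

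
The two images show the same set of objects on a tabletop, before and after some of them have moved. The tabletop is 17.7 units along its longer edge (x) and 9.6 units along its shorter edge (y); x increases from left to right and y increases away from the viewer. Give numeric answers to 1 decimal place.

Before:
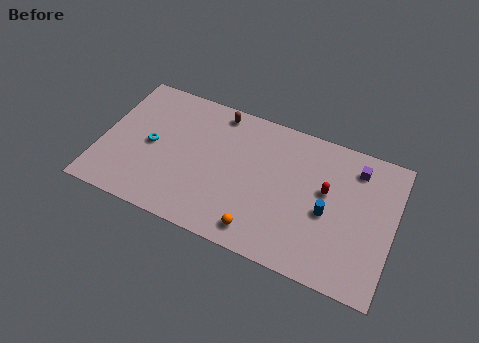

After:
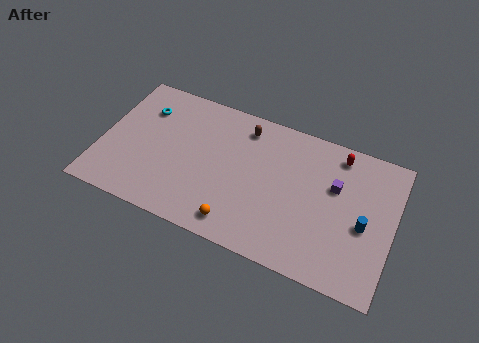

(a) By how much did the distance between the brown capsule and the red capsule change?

-1.8

Before: roughly 7.5 units apart; after: 5.7. That's 1.8 units closer together.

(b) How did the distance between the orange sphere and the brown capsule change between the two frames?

-1.2

The distance was about 7.8 in the first image and 6.6 in the second, so they moved 1.2 units closer together.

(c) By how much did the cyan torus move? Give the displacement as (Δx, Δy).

(-0.7, 2.4)

The cyan torus was at about (3.0, 4.7) and moved to about (2.3, 7.1).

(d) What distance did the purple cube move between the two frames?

2.0

The purple cube moved from about (15.2, 7.8) to (14.1, 6.1), a distance of √(1.1² + 1.7²) ≈ 2.0.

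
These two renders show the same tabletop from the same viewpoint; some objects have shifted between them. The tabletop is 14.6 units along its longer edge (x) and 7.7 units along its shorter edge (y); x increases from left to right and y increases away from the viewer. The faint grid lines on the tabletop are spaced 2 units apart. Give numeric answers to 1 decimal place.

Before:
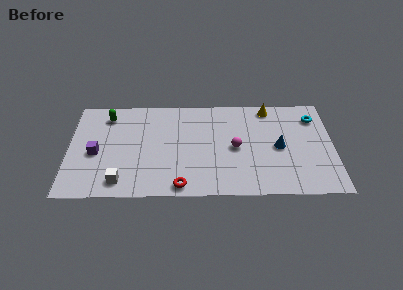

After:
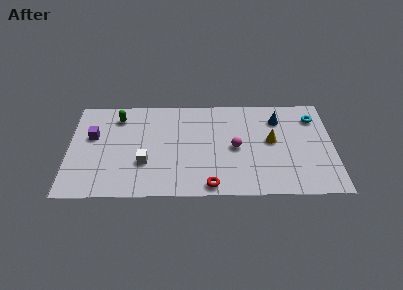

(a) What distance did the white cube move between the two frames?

1.9

From (2.9, 1.2) to (4.2, 2.6), the white cube covered √(1.3² + 1.4²) ≈ 1.9 units.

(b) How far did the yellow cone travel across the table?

2.6

The yellow cone was near (11.1, 6.8) before and (11.2, 4.2) after, so it travelled √(0.1² + 2.6²) ≈ 2.6 units.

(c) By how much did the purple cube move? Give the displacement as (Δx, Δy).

(-0.2, 1.3)

The purple cube started near (1.5, 3.4) and ended near (1.3, 4.7).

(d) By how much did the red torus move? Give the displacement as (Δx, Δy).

(1.6, 0.0)

The red torus was at about (6.2, 0.8) and moved to about (7.8, 0.8).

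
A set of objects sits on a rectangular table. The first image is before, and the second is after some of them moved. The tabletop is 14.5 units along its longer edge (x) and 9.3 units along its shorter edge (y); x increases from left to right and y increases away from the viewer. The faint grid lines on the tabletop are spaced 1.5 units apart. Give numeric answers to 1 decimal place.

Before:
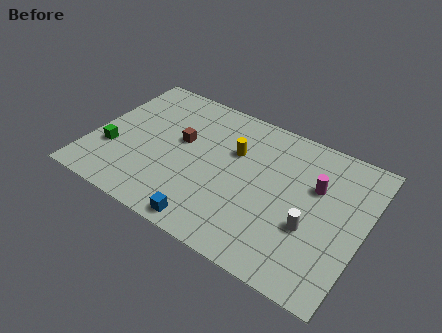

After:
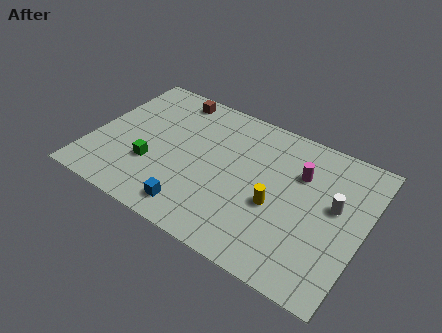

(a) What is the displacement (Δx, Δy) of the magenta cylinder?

(-0.9, 0.4)

From the two frames, the magenta cylinder sits at roughly (11.8, 6.0) before and (10.9, 6.4) after.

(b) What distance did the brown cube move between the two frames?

3.0

From (4.6, 5.4) to (3.6, 8.2), the brown cube covered √(1.0² + 2.8²) ≈ 3.0 units.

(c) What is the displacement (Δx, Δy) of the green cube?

(2.2, 0.0)

From the two frames, the green cube sits at roughly (1.2, 3.1) before and (3.4, 3.1) after.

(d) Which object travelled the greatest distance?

the yellow cylinder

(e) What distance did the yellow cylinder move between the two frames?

3.5

The yellow cylinder was near (7.4, 6.1) before and (10.0, 3.8) after, so it travelled √(2.6² + 2.3²) ≈ 3.5 units.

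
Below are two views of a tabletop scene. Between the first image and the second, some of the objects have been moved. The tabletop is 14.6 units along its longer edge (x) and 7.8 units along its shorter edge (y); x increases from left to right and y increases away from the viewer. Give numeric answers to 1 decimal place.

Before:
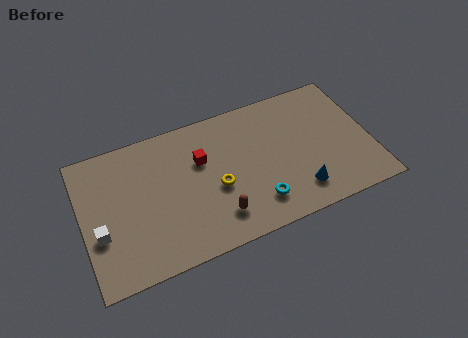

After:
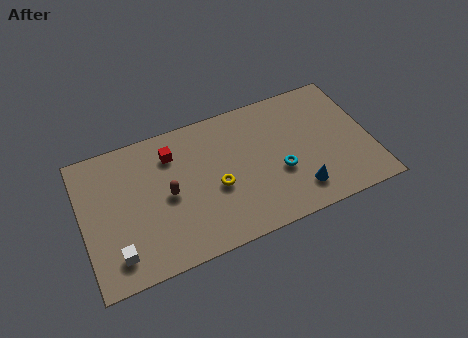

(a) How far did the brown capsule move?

3.1

From (6.6, 1.7) to (4.3, 3.8), the brown capsule covered √(2.3² + 2.1²) ≈ 3.1 units.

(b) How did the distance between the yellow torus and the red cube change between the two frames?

+1.5

The distance was about 1.9 in the first image and 3.4 in the second, so they moved 1.5 units further apart.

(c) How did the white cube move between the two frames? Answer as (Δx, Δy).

(0.7, -1.4)

The white cube started near (0.8, 2.9) and ended near (1.5, 1.5).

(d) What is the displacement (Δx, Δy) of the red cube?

(-1.4, 0.9)

The red cube was at about (6.1, 5.1) and moved to about (4.7, 6.0).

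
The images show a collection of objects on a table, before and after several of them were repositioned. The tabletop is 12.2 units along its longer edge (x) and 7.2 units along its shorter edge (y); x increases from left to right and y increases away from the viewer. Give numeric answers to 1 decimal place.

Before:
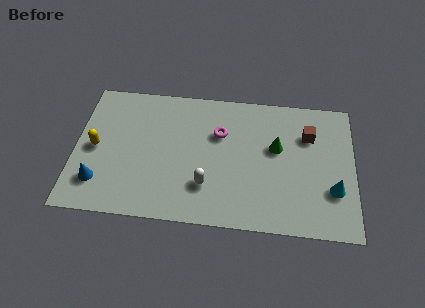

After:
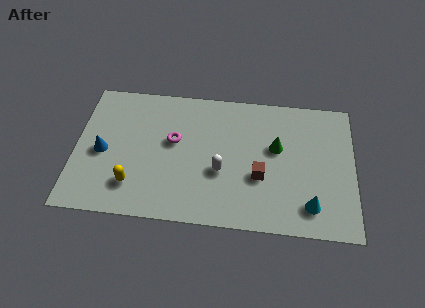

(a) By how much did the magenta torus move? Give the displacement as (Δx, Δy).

(-2.0, -0.6)

From the two frames, the magenta torus sits at roughly (6.3, 4.8) before and (4.3, 4.2) after.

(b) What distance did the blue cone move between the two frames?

1.6

The blue cone was near (1.1, 1.7) before and (1.2, 3.3) after, so it travelled √(0.1² + 1.6²) ≈ 1.6 units.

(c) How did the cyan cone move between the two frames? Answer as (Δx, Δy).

(-1.0, -0.9)

From the two frames, the cyan cone sits at roughly (11.3, 2.3) before and (10.3, 1.4) after.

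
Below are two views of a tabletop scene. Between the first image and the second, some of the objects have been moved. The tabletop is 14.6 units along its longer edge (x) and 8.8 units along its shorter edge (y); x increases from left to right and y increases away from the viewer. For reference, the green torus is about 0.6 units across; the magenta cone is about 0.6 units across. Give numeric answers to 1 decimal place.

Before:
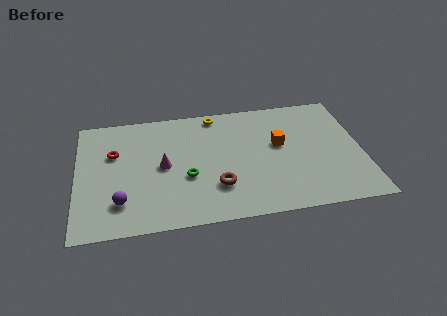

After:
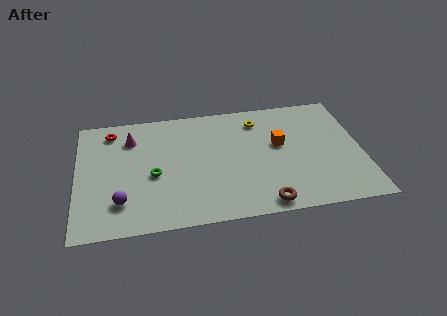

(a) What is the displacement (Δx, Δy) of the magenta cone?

(-1.6, 2.3)

The magenta cone started near (4.4, 4.4) and ended near (2.8, 6.7).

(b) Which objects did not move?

the purple sphere and the orange cube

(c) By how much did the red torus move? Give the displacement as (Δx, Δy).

(-0.1, 1.7)

From the two frames, the red torus sits at roughly (1.9, 5.7) before and (1.8, 7.4) after.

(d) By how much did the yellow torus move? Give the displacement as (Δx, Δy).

(2.2, -0.8)

The yellow torus was at about (7.2, 7.9) and moved to about (9.4, 7.1).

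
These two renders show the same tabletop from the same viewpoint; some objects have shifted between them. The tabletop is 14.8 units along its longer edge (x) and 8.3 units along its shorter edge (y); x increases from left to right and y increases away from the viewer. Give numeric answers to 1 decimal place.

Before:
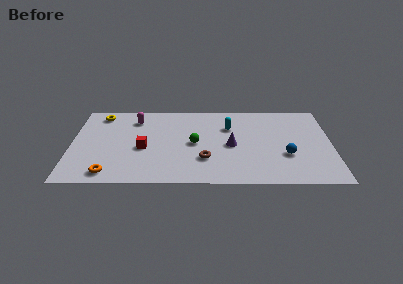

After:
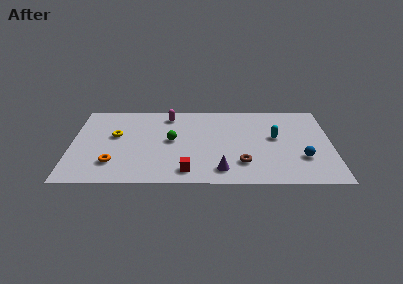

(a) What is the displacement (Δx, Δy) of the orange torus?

(0.2, 1.0)

From the two frames, the orange torus sits at roughly (2.2, 1.1) before and (2.4, 2.1) after.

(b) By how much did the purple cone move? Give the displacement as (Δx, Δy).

(-0.6, -2.5)

From the two frames, the purple cone sits at roughly (9.1, 3.9) before and (8.5, 1.4) after.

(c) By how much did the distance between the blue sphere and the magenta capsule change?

-0.6

They were about 9.4 units apart before and 8.8 after — 0.6 units closer together.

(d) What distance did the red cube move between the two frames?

3.4

From (4.1, 3.6) to (6.6, 1.3), the red cube covered √(2.5² + 2.3²) ≈ 3.4 units.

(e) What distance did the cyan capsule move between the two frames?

2.8

The cyan capsule was near (9.0, 5.8) before and (11.6, 4.7) after, so it travelled √(2.6² + 1.1²) ≈ 2.8 units.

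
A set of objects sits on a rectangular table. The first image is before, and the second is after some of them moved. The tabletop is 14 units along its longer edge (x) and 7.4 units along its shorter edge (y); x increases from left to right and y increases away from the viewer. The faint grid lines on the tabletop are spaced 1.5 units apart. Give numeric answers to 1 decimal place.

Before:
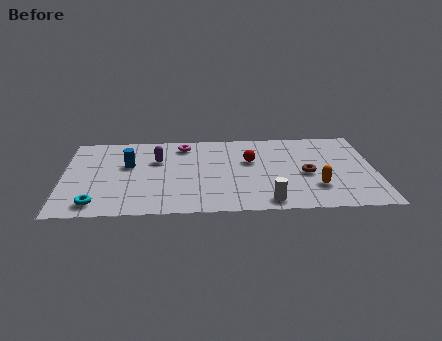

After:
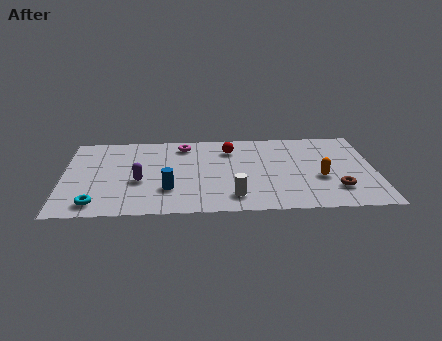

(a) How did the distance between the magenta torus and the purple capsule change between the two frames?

+2.0

Before: roughly 1.8 units apart; after: 3.8. That's 2.0 units further apart.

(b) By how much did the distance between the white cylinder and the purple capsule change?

-1.8

The distance was about 6.3 in the first image and 4.5 in the second, so they moved 1.8 units closer together.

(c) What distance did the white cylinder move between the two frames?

1.6

The white cylinder moved from about (9.1, 0.9) to (7.6, 1.4), a distance of √(1.5² + 0.5²) ≈ 1.6.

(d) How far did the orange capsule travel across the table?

0.8

From (11.3, 2.1) to (11.5, 2.9), the orange capsule covered √(0.2² + 0.8²) ≈ 0.8 units.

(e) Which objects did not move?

the cyan torus and the magenta torus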